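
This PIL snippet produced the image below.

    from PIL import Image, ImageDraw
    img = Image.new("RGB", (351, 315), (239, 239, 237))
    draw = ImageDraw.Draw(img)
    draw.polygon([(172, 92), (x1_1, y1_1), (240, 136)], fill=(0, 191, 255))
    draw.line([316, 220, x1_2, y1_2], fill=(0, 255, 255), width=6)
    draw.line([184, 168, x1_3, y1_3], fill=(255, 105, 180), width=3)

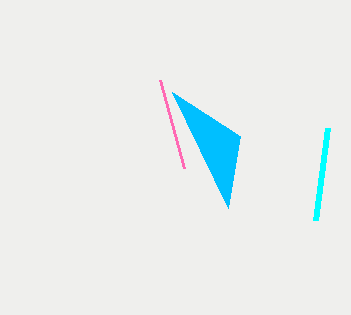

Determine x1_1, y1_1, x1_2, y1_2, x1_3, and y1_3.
x1_1 = 228, y1_1 = 208, x1_2 = 328, y1_2 = 128, x1_3 = 160, y1_3 = 80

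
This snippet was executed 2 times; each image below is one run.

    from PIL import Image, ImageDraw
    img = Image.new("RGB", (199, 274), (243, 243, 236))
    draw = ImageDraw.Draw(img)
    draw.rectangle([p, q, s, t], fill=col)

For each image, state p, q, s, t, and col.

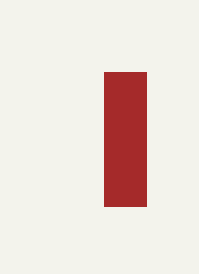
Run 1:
p = 104
q = 72
s = 146
t = 206
col = 'brown'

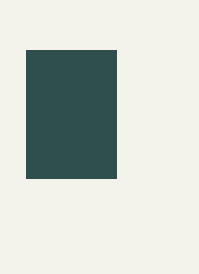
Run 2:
p = 26, q = 50, s = 116, t = 178, col = 'darkslategray'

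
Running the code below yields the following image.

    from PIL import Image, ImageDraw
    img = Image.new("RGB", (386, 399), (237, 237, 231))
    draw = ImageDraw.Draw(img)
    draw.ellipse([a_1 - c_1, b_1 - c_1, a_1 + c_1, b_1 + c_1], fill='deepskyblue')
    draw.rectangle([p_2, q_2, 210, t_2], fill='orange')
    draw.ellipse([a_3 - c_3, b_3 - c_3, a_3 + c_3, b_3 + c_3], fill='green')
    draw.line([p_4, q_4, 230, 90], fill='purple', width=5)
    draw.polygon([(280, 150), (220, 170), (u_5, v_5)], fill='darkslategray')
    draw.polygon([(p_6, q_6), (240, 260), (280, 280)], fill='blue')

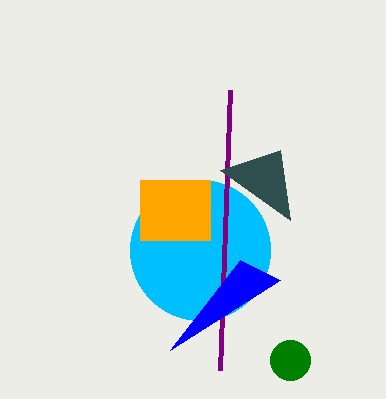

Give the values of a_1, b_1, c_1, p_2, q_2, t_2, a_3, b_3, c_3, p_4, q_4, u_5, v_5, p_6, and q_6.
a_1 = 200
b_1 = 250
c_1 = 70
p_2 = 140
q_2 = 180
t_2 = 240
a_3 = 290
b_3 = 360
c_3 = 20
p_4 = 220
q_4 = 370
u_5 = 290
v_5 = 220
p_6 = 170
q_6 = 350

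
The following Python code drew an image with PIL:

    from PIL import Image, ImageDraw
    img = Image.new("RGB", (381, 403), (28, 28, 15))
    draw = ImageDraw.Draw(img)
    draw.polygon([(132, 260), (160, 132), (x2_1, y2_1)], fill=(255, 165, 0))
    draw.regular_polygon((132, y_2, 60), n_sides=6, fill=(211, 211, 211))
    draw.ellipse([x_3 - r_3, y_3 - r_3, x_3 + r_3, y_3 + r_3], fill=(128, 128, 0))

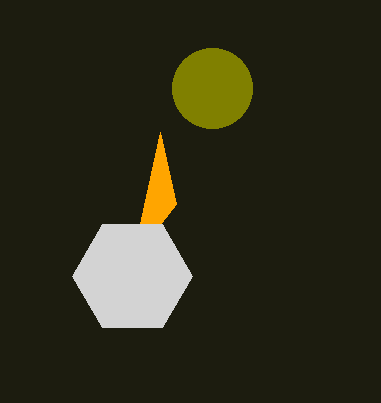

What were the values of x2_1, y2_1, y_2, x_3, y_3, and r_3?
x2_1 = 176
y2_1 = 204
y_2 = 276
x_3 = 212
y_3 = 88
r_3 = 40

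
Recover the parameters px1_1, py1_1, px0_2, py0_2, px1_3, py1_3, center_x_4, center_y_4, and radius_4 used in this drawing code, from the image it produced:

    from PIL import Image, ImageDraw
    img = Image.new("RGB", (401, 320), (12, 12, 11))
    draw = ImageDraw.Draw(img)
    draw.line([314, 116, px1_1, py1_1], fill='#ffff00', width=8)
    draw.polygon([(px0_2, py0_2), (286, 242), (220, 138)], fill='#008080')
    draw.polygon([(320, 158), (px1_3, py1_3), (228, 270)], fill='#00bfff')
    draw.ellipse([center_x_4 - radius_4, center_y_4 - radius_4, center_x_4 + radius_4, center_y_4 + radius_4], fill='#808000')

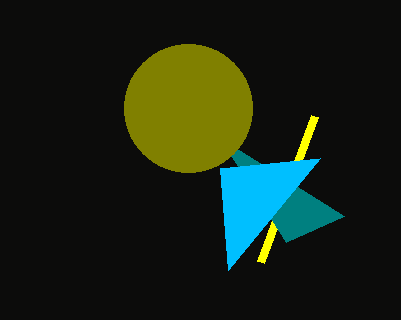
px1_1 = 260; py1_1 = 262; px0_2 = 344; py0_2 = 216; px1_3 = 220; py1_3 = 168; center_x_4 = 188; center_y_4 = 108; radius_4 = 64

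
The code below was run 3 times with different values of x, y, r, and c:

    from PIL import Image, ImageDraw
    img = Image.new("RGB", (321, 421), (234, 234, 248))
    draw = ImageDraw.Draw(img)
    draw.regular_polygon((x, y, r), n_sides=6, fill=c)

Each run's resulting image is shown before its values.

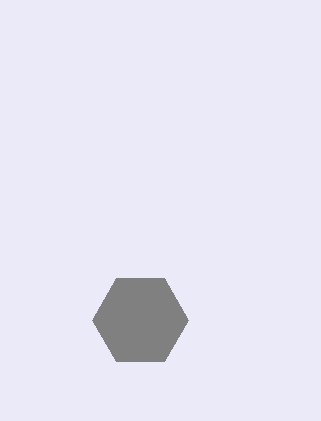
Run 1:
x = 140
y = 320
r = 48
c = 'gray'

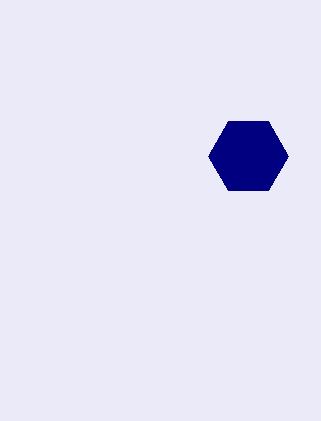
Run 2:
x = 248
y = 156
r = 40
c = 'navy'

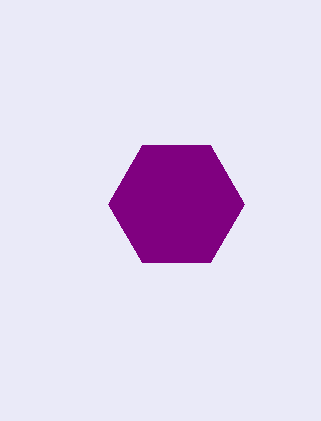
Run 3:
x = 176; y = 204; r = 68; c = 'purple'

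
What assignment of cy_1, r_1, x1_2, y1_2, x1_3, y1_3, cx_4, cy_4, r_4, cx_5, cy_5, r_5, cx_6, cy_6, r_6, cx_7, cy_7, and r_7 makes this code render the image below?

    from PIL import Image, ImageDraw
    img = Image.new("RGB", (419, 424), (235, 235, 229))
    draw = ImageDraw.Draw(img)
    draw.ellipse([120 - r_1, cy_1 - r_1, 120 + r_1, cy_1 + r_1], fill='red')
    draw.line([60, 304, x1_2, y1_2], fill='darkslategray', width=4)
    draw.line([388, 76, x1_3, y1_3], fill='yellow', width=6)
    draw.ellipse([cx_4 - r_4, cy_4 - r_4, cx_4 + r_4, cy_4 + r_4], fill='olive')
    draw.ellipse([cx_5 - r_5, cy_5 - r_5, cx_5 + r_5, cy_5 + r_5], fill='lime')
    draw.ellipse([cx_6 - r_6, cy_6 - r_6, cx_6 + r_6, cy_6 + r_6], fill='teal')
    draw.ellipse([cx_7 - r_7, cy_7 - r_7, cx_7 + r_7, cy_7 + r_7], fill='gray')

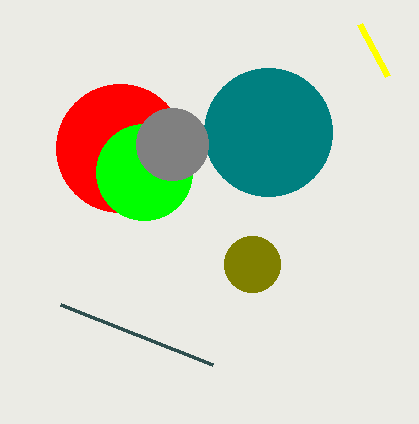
cy_1 = 148, r_1 = 64, x1_2 = 212, y1_2 = 364, x1_3 = 360, y1_3 = 24, cx_4 = 252, cy_4 = 264, r_4 = 28, cx_5 = 144, cy_5 = 172, r_5 = 48, cx_6 = 268, cy_6 = 132, r_6 = 64, cx_7 = 172, cy_7 = 144, r_7 = 36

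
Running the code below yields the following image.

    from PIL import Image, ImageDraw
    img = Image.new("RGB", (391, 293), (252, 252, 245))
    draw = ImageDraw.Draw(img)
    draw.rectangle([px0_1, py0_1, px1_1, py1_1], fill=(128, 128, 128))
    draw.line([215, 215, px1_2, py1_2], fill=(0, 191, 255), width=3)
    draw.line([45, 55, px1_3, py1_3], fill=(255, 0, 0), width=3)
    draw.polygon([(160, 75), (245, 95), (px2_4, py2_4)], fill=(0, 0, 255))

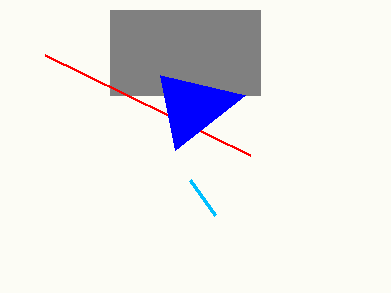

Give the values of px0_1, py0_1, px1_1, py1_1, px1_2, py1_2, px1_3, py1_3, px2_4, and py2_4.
px0_1 = 110; py0_1 = 10; px1_1 = 260; py1_1 = 95; px1_2 = 190; py1_2 = 180; px1_3 = 250; py1_3 = 155; px2_4 = 175; py2_4 = 150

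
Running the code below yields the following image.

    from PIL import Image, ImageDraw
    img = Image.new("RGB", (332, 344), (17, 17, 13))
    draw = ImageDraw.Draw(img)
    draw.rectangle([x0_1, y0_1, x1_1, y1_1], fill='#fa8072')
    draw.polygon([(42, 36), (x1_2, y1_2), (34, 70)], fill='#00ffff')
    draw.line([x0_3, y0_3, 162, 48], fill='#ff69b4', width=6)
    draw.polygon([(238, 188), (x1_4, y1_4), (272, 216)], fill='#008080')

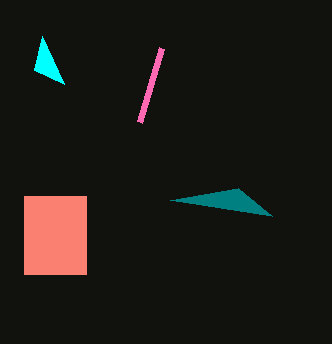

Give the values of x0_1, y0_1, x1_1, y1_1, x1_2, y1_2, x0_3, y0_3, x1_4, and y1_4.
x0_1 = 24, y0_1 = 196, x1_1 = 86, y1_1 = 274, x1_2 = 64, y1_2 = 84, x0_3 = 140, y0_3 = 122, x1_4 = 170, y1_4 = 200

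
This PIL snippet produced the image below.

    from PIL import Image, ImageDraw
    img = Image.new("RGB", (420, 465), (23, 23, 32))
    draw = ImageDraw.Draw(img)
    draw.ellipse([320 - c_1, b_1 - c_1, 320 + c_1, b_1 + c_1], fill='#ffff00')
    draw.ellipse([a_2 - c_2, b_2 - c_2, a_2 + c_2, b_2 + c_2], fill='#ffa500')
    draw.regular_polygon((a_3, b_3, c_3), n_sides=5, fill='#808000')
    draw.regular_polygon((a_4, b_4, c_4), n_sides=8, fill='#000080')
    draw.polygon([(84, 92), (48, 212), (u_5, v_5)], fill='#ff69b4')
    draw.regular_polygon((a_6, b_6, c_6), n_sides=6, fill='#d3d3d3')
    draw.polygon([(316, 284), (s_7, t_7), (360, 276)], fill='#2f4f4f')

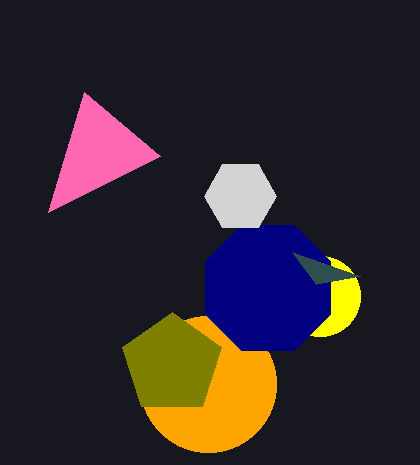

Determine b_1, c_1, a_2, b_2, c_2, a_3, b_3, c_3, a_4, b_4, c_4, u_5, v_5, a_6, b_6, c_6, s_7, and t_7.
b_1 = 296
c_1 = 40
a_2 = 208
b_2 = 384
c_2 = 68
a_3 = 172
b_3 = 364
c_3 = 52
a_4 = 268
b_4 = 288
c_4 = 68
u_5 = 160
v_5 = 156
a_6 = 240
b_6 = 196
c_6 = 36
s_7 = 292
t_7 = 252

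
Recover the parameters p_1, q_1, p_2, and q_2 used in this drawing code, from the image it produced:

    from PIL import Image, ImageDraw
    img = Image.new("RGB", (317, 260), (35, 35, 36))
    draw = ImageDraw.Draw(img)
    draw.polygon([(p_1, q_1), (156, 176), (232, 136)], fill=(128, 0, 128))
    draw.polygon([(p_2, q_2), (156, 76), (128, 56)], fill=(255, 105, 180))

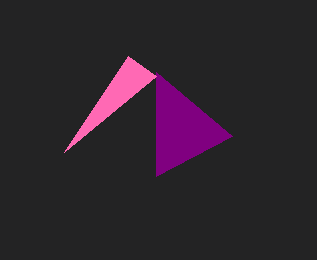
p_1 = 156; q_1 = 72; p_2 = 64; q_2 = 152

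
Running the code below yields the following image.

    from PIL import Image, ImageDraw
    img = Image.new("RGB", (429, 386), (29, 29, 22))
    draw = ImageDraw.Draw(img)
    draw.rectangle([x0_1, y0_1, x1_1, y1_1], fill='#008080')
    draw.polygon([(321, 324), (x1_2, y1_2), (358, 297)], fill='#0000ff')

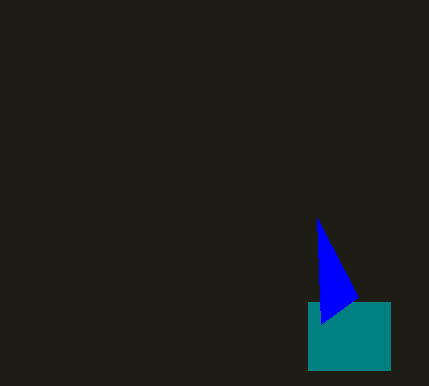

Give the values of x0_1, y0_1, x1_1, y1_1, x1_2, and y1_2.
x0_1 = 308; y0_1 = 302; x1_1 = 390; y1_1 = 370; x1_2 = 317; y1_2 = 218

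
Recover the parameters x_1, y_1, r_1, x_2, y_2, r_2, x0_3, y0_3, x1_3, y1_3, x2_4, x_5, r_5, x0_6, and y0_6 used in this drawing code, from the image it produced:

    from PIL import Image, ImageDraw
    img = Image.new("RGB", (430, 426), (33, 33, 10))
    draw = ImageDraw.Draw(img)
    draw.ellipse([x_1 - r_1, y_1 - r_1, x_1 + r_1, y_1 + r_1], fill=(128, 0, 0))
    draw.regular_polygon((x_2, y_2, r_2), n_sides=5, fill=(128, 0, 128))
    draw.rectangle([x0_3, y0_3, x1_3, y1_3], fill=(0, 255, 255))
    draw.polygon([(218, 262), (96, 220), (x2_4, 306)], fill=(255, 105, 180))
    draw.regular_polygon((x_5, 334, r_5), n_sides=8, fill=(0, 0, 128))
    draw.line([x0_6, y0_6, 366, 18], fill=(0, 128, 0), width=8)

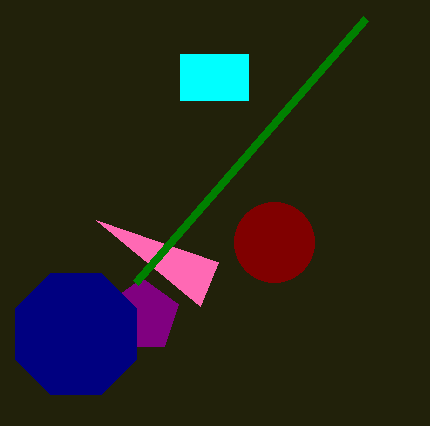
x_1 = 274
y_1 = 242
r_1 = 40
x_2 = 142
y_2 = 316
r_2 = 38
x0_3 = 180
y0_3 = 54
x1_3 = 248
y1_3 = 100
x2_4 = 200
x_5 = 76
r_5 = 66
x0_6 = 136
y0_6 = 282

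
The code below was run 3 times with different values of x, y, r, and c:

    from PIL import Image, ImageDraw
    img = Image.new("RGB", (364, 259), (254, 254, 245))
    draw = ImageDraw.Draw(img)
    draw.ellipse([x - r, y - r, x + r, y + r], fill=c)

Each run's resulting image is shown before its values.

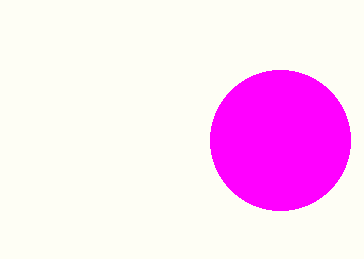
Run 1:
x = 280, y = 140, r = 70, c = 'magenta'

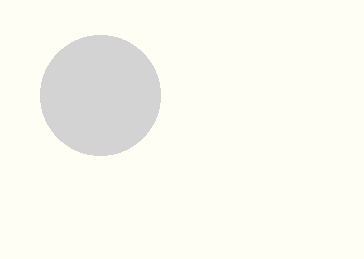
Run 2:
x = 100; y = 95; r = 60; c = 'lightgray'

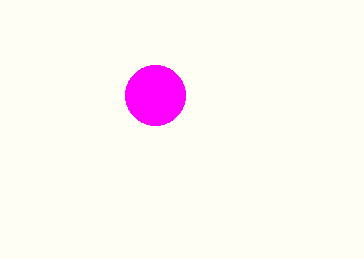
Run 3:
x = 155, y = 95, r = 30, c = 'magenta'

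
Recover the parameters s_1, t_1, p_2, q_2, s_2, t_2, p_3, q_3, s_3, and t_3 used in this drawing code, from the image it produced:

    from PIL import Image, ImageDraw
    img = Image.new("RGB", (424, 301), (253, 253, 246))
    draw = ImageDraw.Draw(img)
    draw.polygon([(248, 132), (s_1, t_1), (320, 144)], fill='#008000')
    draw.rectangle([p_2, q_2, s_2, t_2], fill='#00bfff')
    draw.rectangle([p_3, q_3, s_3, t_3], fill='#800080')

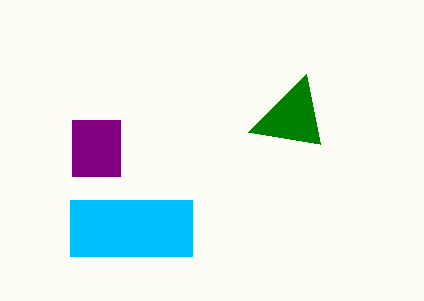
s_1 = 306, t_1 = 74, p_2 = 70, q_2 = 200, s_2 = 192, t_2 = 256, p_3 = 72, q_3 = 120, s_3 = 120, t_3 = 176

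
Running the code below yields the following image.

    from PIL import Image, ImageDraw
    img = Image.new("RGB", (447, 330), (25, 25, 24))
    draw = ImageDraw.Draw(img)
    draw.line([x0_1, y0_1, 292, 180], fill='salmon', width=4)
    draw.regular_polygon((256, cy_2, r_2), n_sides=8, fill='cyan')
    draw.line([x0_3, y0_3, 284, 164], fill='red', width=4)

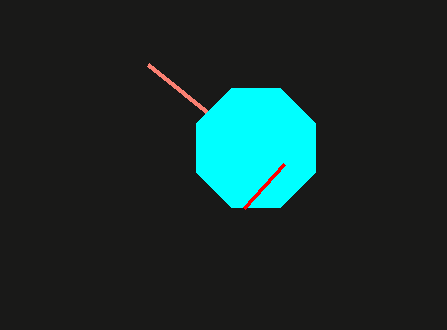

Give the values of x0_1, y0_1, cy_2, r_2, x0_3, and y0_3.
x0_1 = 148, y0_1 = 64, cy_2 = 148, r_2 = 64, x0_3 = 244, y0_3 = 208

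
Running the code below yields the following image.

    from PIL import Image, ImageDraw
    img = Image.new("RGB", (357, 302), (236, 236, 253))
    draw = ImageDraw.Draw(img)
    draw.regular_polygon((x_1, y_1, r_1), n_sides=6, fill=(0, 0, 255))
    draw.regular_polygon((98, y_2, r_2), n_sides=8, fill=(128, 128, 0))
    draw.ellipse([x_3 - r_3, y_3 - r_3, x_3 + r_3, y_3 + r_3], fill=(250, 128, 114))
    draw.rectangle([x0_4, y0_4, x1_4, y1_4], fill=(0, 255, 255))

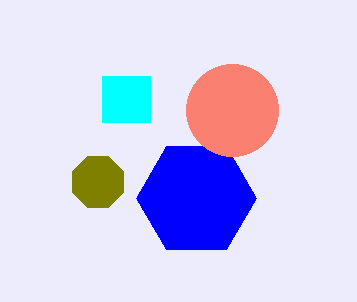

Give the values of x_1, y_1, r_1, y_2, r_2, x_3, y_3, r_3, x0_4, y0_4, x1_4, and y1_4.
x_1 = 196; y_1 = 198; r_1 = 60; y_2 = 182; r_2 = 28; x_3 = 232; y_3 = 110; r_3 = 46; x0_4 = 102; y0_4 = 76; x1_4 = 150; y1_4 = 122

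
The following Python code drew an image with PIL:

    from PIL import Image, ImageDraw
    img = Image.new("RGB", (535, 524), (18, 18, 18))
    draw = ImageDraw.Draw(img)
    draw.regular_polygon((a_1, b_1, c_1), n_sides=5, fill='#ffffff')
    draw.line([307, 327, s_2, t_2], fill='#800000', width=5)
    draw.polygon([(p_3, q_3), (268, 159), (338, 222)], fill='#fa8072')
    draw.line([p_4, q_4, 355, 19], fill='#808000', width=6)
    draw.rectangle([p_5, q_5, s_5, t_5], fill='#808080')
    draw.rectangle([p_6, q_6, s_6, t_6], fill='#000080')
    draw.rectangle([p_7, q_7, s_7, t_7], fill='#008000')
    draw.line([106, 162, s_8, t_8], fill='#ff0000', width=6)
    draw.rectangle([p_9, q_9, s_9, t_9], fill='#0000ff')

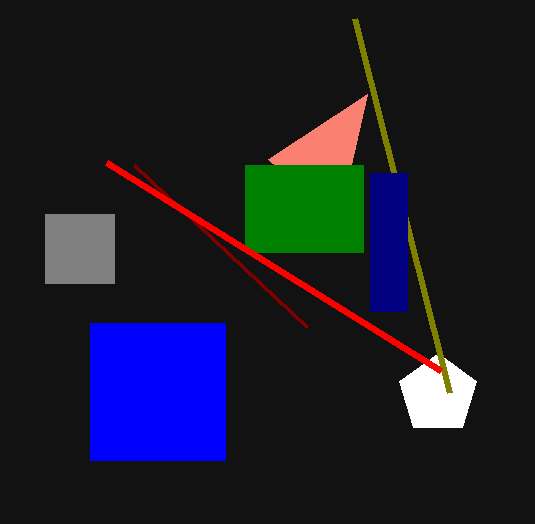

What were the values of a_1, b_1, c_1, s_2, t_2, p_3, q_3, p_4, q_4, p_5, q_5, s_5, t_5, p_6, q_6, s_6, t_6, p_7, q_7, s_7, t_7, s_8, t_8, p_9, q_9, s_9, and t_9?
a_1 = 438, b_1 = 394, c_1 = 41, s_2 = 134, t_2 = 165, p_3 = 367, q_3 = 94, p_4 = 450, q_4 = 393, p_5 = 45, q_5 = 214, s_5 = 114, t_5 = 283, p_6 = 370, q_6 = 173, s_6 = 407, t_6 = 311, p_7 = 245, q_7 = 165, s_7 = 363, t_7 = 252, s_8 = 440, t_8 = 370, p_9 = 90, q_9 = 323, s_9 = 225, t_9 = 460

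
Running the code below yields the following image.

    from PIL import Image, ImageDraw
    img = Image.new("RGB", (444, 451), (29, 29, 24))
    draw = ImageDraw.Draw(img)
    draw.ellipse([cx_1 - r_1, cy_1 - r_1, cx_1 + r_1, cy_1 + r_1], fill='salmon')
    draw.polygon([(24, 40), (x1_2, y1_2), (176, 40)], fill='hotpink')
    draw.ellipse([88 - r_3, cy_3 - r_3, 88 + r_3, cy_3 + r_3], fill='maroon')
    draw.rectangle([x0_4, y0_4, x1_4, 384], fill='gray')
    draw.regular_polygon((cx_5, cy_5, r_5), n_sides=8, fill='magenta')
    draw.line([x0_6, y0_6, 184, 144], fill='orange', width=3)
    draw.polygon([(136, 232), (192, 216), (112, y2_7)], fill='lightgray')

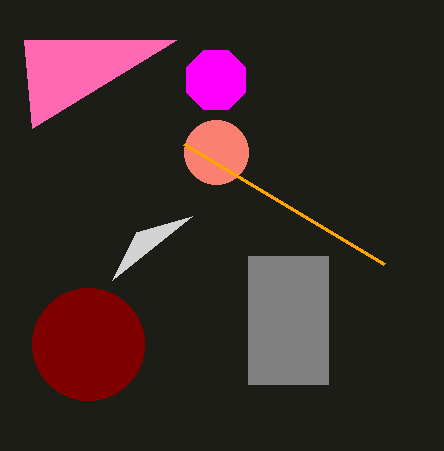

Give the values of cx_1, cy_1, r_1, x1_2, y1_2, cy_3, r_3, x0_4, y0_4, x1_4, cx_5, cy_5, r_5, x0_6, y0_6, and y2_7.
cx_1 = 216
cy_1 = 152
r_1 = 32
x1_2 = 32
y1_2 = 128
cy_3 = 344
r_3 = 56
x0_4 = 248
y0_4 = 256
x1_4 = 328
cx_5 = 216
cy_5 = 80
r_5 = 32
x0_6 = 384
y0_6 = 264
y2_7 = 280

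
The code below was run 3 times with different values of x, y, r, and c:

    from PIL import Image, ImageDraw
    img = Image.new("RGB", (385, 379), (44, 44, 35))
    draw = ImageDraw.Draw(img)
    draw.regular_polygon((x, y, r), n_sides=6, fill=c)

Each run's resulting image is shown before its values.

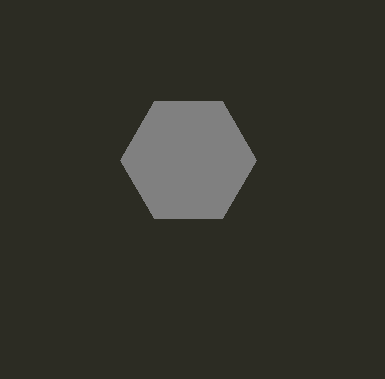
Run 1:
x = 188, y = 160, r = 68, c = 'gray'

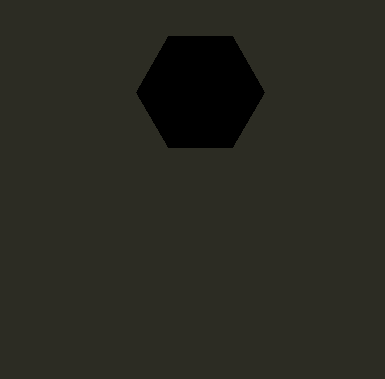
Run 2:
x = 200
y = 92
r = 64
c = 'black'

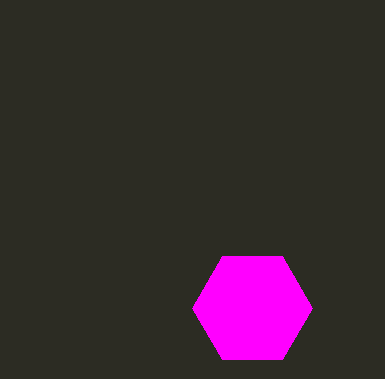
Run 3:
x = 252, y = 308, r = 60, c = 'magenta'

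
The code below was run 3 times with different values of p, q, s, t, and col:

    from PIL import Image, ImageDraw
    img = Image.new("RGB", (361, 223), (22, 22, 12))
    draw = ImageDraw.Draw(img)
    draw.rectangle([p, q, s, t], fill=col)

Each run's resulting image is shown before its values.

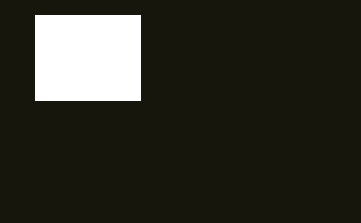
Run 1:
p = 35; q = 15; s = 140; t = 100; col = 'white'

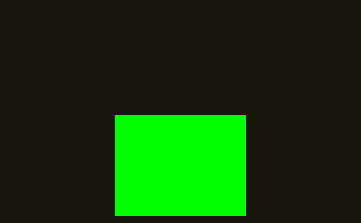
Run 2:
p = 115; q = 115; s = 245; t = 215; col = 'lime'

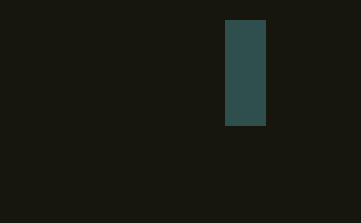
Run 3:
p = 225
q = 20
s = 265
t = 125
col = 'darkslategray'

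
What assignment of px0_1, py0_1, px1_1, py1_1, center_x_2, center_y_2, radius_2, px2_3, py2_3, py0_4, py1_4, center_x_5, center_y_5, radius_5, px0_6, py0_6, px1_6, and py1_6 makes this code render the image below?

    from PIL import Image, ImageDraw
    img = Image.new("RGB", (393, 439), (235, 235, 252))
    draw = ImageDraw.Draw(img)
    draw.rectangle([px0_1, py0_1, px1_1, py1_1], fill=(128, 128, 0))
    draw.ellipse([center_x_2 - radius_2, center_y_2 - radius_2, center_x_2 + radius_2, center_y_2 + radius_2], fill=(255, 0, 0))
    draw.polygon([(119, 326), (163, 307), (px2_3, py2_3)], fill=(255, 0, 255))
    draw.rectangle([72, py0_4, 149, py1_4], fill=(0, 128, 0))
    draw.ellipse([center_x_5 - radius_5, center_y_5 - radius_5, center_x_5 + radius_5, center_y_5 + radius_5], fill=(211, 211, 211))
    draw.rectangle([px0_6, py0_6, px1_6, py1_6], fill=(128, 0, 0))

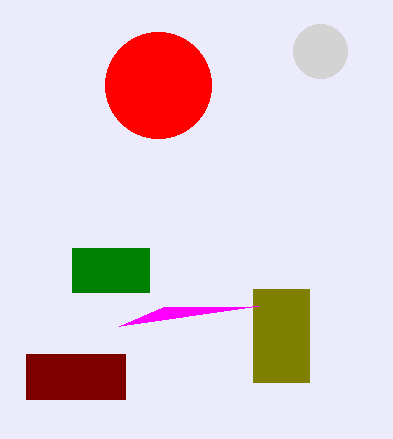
px0_1 = 253
py0_1 = 289
px1_1 = 309
py1_1 = 382
center_x_2 = 158
center_y_2 = 85
radius_2 = 53
px2_3 = 258
py2_3 = 306
py0_4 = 248
py1_4 = 292
center_x_5 = 320
center_y_5 = 51
radius_5 = 27
px0_6 = 26
py0_6 = 354
px1_6 = 125
py1_6 = 399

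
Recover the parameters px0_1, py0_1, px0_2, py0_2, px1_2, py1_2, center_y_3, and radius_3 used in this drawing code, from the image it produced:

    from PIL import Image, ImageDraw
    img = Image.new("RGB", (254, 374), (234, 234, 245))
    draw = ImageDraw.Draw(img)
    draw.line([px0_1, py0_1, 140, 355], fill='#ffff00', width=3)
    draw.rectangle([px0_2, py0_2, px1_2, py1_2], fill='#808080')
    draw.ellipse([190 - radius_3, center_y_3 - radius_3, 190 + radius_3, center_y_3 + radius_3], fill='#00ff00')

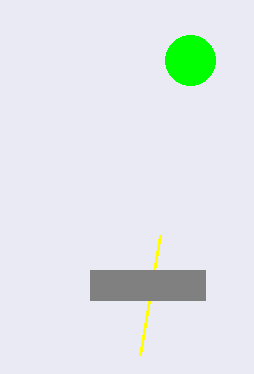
px0_1 = 160; py0_1 = 235; px0_2 = 90; py0_2 = 270; px1_2 = 205; py1_2 = 300; center_y_3 = 60; radius_3 = 25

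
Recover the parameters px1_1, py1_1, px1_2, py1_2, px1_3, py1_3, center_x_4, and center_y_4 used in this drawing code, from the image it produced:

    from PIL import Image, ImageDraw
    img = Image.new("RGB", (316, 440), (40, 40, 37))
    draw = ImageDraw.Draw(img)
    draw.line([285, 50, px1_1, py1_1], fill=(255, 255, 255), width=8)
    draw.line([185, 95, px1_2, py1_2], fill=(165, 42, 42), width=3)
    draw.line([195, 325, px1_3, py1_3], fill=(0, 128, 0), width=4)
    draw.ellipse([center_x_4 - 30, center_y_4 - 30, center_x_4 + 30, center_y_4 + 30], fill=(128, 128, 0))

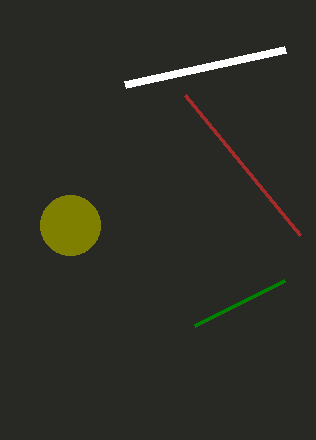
px1_1 = 125, py1_1 = 85, px1_2 = 300, py1_2 = 235, px1_3 = 285, py1_3 = 280, center_x_4 = 70, center_y_4 = 225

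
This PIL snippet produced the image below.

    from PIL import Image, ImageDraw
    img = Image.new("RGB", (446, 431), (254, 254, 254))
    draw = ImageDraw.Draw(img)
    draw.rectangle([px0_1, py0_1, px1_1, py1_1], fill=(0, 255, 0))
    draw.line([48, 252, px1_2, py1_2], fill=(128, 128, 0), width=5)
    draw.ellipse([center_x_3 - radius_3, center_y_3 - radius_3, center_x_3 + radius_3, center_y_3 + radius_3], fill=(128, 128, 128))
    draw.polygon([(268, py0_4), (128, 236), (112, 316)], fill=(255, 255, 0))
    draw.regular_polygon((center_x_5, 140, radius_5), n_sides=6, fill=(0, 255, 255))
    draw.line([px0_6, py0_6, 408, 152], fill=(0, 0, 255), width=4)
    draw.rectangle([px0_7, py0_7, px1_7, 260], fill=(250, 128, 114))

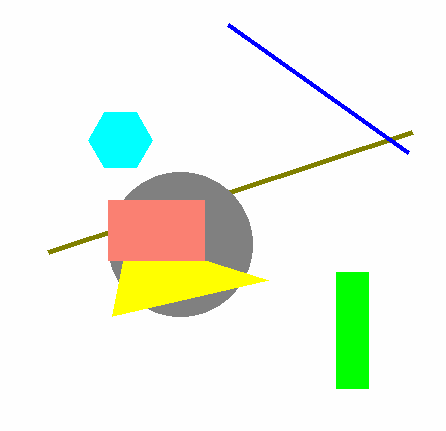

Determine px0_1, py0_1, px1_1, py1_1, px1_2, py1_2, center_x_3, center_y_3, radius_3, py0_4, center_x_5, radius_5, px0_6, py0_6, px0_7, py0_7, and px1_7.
px0_1 = 336; py0_1 = 272; px1_1 = 368; py1_1 = 388; px1_2 = 412; py1_2 = 132; center_x_3 = 180; center_y_3 = 244; radius_3 = 72; py0_4 = 280; center_x_5 = 120; radius_5 = 32; px0_6 = 228; py0_6 = 24; px0_7 = 108; py0_7 = 200; px1_7 = 204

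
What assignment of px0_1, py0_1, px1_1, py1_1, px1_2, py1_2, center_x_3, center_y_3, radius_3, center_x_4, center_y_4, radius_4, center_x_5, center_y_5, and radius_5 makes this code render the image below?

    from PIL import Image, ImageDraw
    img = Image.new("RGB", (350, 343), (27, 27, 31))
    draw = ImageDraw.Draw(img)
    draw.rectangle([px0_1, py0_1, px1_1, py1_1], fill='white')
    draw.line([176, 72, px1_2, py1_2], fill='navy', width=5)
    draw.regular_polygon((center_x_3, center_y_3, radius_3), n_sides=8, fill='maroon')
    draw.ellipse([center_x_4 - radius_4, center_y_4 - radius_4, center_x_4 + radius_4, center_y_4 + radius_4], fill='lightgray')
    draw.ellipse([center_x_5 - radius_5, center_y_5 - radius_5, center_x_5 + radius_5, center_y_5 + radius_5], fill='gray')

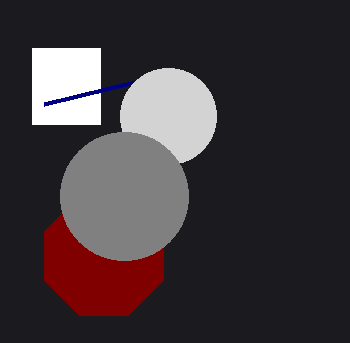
px0_1 = 32
py0_1 = 48
px1_1 = 100
py1_1 = 124
px1_2 = 44
py1_2 = 104
center_x_3 = 104
center_y_3 = 256
radius_3 = 64
center_x_4 = 168
center_y_4 = 116
radius_4 = 48
center_x_5 = 124
center_y_5 = 196
radius_5 = 64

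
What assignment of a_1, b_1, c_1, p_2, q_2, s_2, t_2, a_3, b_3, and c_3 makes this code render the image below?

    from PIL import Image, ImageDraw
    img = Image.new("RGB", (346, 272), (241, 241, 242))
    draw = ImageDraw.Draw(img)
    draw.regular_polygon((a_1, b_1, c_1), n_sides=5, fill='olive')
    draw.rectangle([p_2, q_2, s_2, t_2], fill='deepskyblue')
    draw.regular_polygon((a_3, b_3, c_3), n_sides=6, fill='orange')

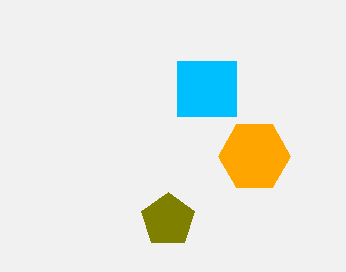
a_1 = 168
b_1 = 220
c_1 = 28
p_2 = 177
q_2 = 61
s_2 = 236
t_2 = 116
a_3 = 254
b_3 = 156
c_3 = 36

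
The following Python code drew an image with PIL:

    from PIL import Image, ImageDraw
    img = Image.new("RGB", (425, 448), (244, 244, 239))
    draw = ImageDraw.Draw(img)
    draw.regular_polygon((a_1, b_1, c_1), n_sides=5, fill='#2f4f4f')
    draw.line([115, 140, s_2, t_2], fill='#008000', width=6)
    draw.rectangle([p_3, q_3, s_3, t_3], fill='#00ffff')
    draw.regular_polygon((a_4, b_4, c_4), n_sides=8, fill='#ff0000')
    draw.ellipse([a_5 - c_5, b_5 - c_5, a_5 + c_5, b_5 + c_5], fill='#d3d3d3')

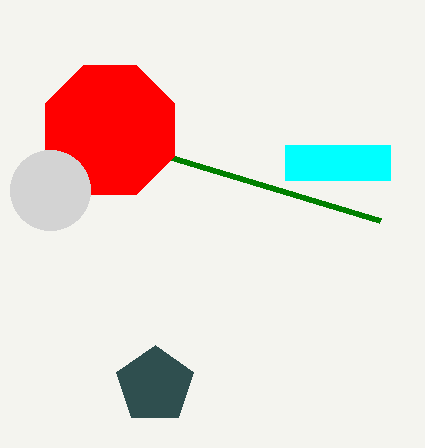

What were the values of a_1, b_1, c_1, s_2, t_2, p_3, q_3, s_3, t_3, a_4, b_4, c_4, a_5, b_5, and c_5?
a_1 = 155; b_1 = 385; c_1 = 40; s_2 = 380; t_2 = 220; p_3 = 285; q_3 = 145; s_3 = 390; t_3 = 180; a_4 = 110; b_4 = 130; c_4 = 70; a_5 = 50; b_5 = 190; c_5 = 40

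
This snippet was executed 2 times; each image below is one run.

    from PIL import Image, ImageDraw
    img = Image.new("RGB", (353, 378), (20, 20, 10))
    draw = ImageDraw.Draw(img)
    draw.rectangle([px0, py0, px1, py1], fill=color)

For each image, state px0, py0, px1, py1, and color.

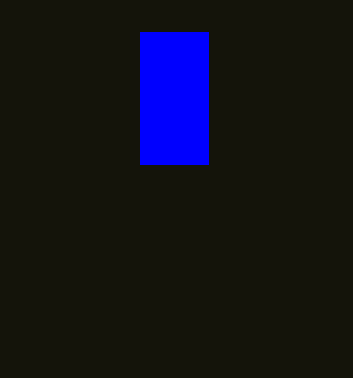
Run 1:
px0 = 140, py0 = 32, px1 = 208, py1 = 164, color = 'blue'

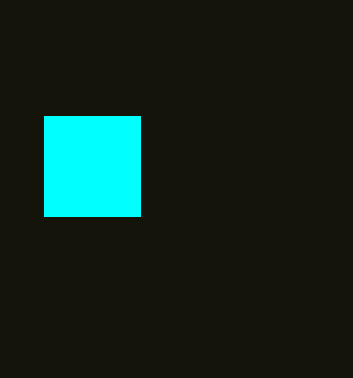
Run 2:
px0 = 44
py0 = 116
px1 = 140
py1 = 216
color = 'cyan'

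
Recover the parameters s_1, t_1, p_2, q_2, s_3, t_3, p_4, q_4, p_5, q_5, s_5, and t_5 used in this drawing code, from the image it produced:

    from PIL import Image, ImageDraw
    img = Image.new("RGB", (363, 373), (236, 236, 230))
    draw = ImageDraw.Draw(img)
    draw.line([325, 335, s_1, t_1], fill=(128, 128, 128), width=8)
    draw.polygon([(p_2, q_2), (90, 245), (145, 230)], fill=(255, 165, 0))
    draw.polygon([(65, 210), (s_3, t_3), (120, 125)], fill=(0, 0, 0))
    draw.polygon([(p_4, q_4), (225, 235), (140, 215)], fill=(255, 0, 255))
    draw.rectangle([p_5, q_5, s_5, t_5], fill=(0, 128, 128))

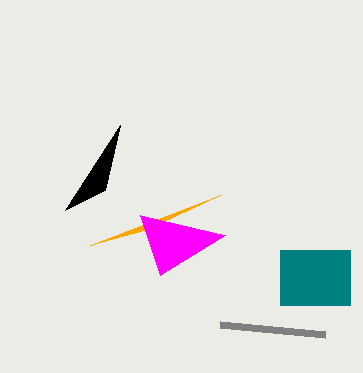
s_1 = 220; t_1 = 325; p_2 = 220; q_2 = 195; s_3 = 105; t_3 = 190; p_4 = 160; q_4 = 275; p_5 = 280; q_5 = 250; s_5 = 350; t_5 = 305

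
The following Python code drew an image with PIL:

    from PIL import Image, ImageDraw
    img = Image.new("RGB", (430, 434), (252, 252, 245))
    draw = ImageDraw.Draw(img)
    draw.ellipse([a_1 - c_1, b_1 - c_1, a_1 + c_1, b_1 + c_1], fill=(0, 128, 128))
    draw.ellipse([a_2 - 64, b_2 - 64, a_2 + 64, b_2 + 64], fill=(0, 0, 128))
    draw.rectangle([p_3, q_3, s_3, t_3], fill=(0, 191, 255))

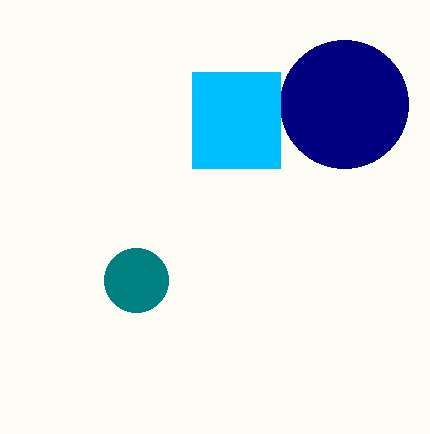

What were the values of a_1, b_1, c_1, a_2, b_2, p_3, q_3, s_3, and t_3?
a_1 = 136, b_1 = 280, c_1 = 32, a_2 = 344, b_2 = 104, p_3 = 192, q_3 = 72, s_3 = 280, t_3 = 168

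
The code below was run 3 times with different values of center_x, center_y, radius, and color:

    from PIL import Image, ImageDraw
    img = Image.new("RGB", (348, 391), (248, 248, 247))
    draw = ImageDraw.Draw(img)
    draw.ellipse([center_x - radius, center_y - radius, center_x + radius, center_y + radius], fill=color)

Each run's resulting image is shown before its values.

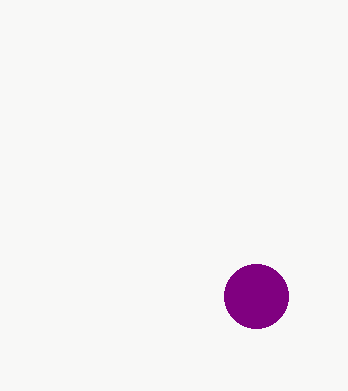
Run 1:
center_x = 256; center_y = 296; radius = 32; color = 'purple'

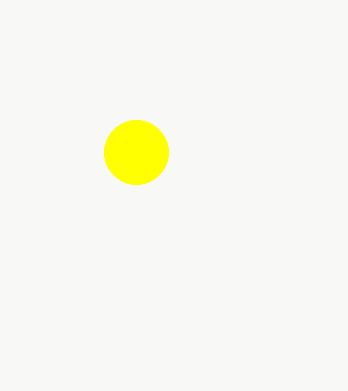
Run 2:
center_x = 136
center_y = 152
radius = 32
color = 'yellow'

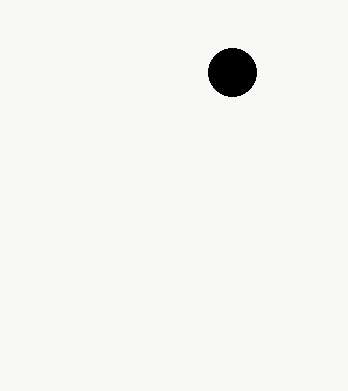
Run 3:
center_x = 232; center_y = 72; radius = 24; color = 'black'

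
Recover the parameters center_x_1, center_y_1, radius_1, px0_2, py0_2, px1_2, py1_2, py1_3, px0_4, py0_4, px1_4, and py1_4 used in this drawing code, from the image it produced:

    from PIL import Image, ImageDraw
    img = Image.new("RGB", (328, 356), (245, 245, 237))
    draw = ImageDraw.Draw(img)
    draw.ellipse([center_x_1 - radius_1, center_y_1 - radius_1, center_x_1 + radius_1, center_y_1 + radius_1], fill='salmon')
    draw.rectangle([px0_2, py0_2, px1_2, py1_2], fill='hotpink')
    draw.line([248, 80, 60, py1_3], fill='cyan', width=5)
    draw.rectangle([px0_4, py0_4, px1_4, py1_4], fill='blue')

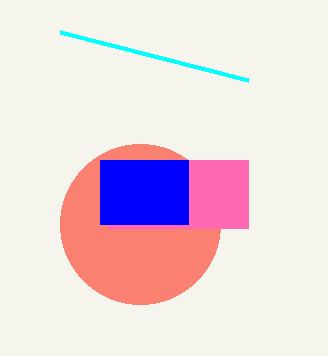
center_x_1 = 140
center_y_1 = 224
radius_1 = 80
px0_2 = 108
py0_2 = 160
px1_2 = 248
py1_2 = 228
py1_3 = 32
px0_4 = 100
py0_4 = 160
px1_4 = 188
py1_4 = 224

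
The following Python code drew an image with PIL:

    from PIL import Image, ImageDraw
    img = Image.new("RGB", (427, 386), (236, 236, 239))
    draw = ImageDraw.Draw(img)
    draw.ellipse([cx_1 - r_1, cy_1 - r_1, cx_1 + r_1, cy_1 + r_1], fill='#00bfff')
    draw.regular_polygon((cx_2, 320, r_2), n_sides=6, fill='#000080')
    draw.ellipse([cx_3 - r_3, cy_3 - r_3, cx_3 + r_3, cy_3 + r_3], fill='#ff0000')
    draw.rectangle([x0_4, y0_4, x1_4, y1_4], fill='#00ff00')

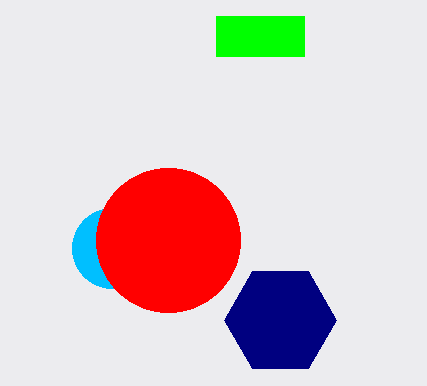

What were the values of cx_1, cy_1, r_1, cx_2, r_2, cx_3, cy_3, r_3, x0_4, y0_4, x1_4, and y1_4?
cx_1 = 112, cy_1 = 248, r_1 = 40, cx_2 = 280, r_2 = 56, cx_3 = 168, cy_3 = 240, r_3 = 72, x0_4 = 216, y0_4 = 16, x1_4 = 304, y1_4 = 56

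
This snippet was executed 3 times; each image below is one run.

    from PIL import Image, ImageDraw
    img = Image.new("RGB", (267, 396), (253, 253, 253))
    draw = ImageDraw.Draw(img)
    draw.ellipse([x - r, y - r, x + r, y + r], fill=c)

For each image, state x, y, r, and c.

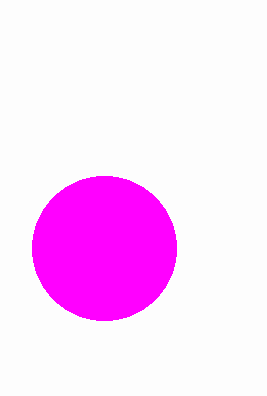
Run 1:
x = 104; y = 248; r = 72; c = 'magenta'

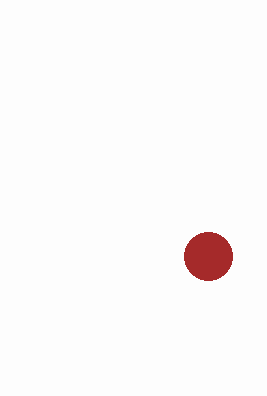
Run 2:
x = 208; y = 256; r = 24; c = 'brown'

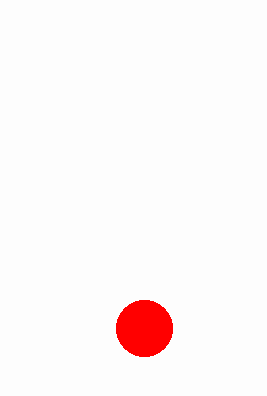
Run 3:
x = 144
y = 328
r = 28
c = 'red'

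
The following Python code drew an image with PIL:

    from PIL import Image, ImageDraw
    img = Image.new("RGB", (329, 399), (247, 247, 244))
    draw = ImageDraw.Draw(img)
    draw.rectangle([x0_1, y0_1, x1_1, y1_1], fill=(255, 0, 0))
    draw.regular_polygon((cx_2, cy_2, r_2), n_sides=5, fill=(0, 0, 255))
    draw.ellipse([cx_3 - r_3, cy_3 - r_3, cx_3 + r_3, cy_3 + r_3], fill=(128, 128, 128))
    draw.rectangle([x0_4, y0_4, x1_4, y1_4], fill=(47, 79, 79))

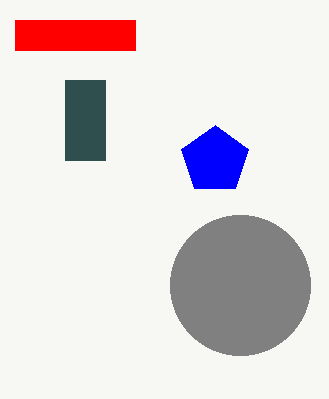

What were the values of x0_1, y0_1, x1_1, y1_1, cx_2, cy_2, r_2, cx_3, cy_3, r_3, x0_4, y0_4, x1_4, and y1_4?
x0_1 = 15
y0_1 = 20
x1_1 = 135
y1_1 = 50
cx_2 = 215
cy_2 = 160
r_2 = 35
cx_3 = 240
cy_3 = 285
r_3 = 70
x0_4 = 65
y0_4 = 80
x1_4 = 105
y1_4 = 160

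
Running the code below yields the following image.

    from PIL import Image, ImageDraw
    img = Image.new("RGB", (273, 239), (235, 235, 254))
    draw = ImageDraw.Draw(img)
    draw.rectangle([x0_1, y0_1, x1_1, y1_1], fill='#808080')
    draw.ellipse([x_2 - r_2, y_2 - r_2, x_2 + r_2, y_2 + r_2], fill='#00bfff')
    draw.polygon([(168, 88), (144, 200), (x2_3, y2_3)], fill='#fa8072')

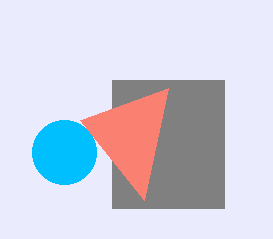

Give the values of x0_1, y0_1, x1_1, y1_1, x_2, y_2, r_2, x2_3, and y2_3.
x0_1 = 112; y0_1 = 80; x1_1 = 224; y1_1 = 208; x_2 = 64; y_2 = 152; r_2 = 32; x2_3 = 80; y2_3 = 120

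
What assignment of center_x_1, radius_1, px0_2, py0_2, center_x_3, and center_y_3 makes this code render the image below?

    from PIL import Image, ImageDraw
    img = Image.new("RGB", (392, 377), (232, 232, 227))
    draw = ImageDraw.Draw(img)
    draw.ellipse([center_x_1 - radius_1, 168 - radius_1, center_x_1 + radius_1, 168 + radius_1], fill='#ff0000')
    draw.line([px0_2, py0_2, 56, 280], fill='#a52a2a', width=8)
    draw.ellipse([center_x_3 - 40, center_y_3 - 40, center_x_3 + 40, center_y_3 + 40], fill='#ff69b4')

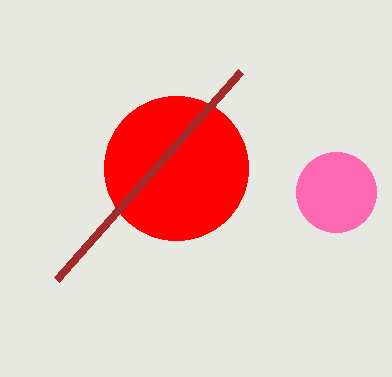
center_x_1 = 176
radius_1 = 72
px0_2 = 240
py0_2 = 72
center_x_3 = 336
center_y_3 = 192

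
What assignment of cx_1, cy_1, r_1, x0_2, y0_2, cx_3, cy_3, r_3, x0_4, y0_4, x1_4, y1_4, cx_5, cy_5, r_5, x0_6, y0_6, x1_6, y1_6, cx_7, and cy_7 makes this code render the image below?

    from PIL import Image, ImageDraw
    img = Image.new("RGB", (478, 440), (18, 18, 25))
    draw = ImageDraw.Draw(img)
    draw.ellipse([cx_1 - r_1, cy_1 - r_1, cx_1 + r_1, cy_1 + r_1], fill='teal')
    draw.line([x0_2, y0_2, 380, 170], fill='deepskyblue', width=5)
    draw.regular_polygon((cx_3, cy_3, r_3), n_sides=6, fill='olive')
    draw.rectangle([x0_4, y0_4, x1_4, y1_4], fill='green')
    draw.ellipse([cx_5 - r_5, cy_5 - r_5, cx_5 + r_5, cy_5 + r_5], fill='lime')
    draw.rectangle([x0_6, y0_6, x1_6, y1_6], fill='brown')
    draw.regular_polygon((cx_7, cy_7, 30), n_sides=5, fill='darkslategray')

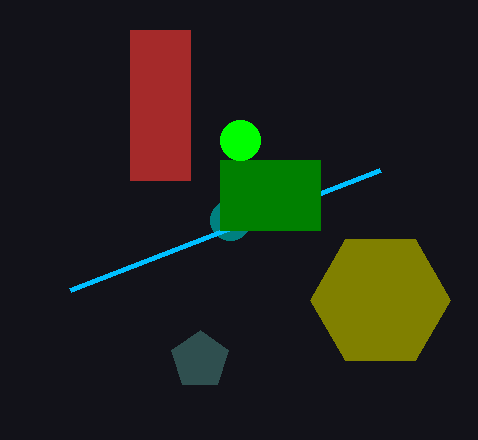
cx_1 = 230
cy_1 = 220
r_1 = 20
x0_2 = 70
y0_2 = 290
cx_3 = 380
cy_3 = 300
r_3 = 70
x0_4 = 220
y0_4 = 160
x1_4 = 320
y1_4 = 230
cx_5 = 240
cy_5 = 140
r_5 = 20
x0_6 = 130
y0_6 = 30
x1_6 = 190
y1_6 = 180
cx_7 = 200
cy_7 = 360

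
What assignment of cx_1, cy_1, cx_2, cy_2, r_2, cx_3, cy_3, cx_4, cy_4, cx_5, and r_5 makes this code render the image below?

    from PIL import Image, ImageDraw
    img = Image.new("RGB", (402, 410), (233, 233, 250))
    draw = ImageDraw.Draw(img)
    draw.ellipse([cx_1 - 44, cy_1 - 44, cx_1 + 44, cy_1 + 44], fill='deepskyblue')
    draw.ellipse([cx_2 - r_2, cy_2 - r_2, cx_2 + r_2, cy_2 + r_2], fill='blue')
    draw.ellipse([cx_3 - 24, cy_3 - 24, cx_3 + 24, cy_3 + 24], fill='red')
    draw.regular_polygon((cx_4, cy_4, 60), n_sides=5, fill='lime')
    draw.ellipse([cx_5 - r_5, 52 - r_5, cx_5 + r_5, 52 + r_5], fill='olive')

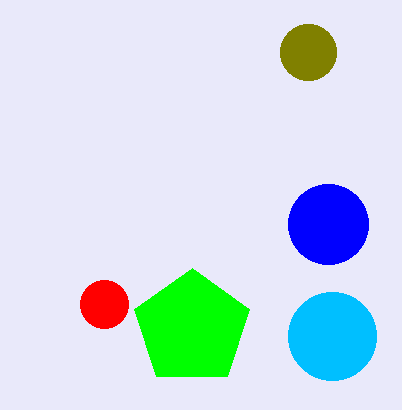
cx_1 = 332
cy_1 = 336
cx_2 = 328
cy_2 = 224
r_2 = 40
cx_3 = 104
cy_3 = 304
cx_4 = 192
cy_4 = 328
cx_5 = 308
r_5 = 28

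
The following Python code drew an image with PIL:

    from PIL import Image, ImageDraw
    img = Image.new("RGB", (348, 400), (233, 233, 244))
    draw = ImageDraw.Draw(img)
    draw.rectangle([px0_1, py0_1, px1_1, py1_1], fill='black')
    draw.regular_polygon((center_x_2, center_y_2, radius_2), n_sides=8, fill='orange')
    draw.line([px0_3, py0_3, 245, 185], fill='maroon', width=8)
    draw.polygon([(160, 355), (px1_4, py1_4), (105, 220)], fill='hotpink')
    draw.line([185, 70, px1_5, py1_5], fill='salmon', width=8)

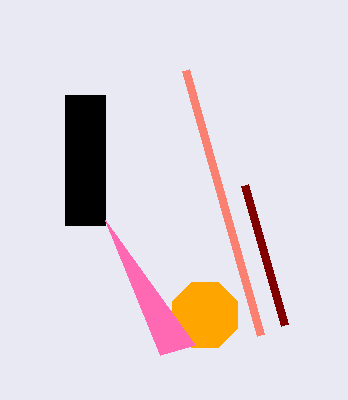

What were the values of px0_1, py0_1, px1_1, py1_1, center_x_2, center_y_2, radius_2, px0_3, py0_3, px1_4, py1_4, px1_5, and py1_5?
px0_1 = 65, py0_1 = 95, px1_1 = 105, py1_1 = 225, center_x_2 = 205, center_y_2 = 315, radius_2 = 35, px0_3 = 285, py0_3 = 325, px1_4 = 195, py1_4 = 345, px1_5 = 260, py1_5 = 335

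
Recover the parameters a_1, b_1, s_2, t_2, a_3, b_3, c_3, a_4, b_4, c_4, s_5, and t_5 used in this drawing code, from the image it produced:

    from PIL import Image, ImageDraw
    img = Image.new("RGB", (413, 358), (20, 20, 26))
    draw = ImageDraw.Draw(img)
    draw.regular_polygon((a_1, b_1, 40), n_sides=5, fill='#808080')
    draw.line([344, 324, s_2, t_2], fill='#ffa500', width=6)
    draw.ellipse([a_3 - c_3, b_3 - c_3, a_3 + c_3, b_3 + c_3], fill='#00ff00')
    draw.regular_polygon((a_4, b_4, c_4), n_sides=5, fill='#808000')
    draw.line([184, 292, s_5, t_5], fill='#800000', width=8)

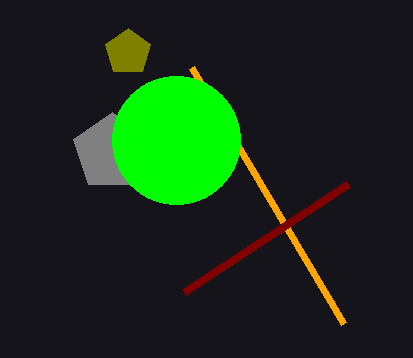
a_1 = 112; b_1 = 152; s_2 = 192; t_2 = 68; a_3 = 176; b_3 = 140; c_3 = 64; a_4 = 128; b_4 = 52; c_4 = 24; s_5 = 348; t_5 = 184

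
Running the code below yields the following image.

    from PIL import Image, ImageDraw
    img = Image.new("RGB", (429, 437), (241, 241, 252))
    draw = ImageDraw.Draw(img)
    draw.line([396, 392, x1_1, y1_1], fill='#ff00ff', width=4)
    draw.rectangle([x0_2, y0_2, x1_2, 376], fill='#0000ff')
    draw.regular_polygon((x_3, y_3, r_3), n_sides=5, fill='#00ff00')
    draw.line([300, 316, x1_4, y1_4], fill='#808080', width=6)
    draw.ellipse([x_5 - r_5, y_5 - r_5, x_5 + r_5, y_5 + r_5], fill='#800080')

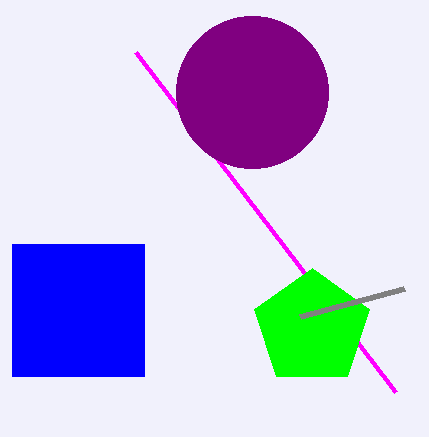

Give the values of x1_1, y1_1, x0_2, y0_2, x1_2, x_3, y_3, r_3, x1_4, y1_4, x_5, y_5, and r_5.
x1_1 = 136, y1_1 = 52, x0_2 = 12, y0_2 = 244, x1_2 = 144, x_3 = 312, y_3 = 328, r_3 = 60, x1_4 = 404, y1_4 = 288, x_5 = 252, y_5 = 92, r_5 = 76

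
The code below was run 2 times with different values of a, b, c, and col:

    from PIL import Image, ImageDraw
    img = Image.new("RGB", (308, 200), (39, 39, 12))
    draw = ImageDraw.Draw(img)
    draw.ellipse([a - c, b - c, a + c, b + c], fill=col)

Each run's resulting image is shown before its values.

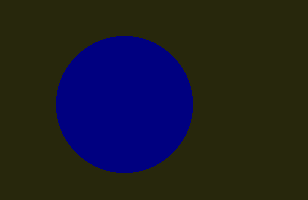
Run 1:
a = 124
b = 104
c = 68
col = 'navy'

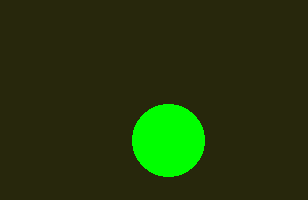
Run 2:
a = 168; b = 140; c = 36; col = 'lime'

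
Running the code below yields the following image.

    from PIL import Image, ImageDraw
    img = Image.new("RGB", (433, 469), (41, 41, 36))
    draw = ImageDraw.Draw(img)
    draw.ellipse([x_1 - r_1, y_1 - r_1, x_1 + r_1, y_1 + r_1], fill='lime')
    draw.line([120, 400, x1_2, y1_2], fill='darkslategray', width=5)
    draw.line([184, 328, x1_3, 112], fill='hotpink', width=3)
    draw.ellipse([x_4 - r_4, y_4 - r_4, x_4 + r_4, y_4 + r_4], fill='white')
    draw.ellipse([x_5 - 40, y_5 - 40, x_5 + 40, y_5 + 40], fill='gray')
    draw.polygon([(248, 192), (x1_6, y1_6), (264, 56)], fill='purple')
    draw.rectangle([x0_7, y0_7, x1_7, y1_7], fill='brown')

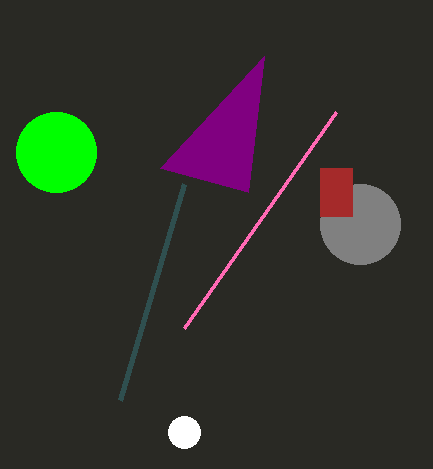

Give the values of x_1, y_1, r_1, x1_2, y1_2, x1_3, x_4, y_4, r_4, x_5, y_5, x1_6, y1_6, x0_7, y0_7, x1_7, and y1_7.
x_1 = 56, y_1 = 152, r_1 = 40, x1_2 = 184, y1_2 = 184, x1_3 = 336, x_4 = 184, y_4 = 432, r_4 = 16, x_5 = 360, y_5 = 224, x1_6 = 160, y1_6 = 168, x0_7 = 320, y0_7 = 168, x1_7 = 352, y1_7 = 216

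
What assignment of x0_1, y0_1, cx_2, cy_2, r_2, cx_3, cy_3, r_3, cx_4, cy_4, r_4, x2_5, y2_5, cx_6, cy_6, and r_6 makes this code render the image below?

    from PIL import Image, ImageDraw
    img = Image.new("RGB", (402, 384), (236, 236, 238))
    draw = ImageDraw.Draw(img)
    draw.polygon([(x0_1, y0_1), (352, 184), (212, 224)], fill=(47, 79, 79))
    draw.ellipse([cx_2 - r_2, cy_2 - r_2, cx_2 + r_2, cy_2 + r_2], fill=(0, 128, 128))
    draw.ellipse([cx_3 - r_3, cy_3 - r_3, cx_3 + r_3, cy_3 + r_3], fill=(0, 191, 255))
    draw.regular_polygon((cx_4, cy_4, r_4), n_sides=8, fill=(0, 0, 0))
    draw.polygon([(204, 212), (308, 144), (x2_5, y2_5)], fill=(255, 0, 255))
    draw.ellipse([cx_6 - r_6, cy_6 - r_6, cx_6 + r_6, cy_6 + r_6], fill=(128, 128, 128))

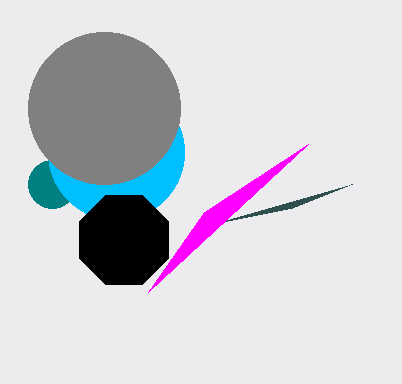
x0_1 = 292
y0_1 = 208
cx_2 = 52
cy_2 = 184
r_2 = 24
cx_3 = 116
cy_3 = 152
r_3 = 68
cx_4 = 124
cy_4 = 240
r_4 = 48
x2_5 = 148
y2_5 = 292
cx_6 = 104
cy_6 = 108
r_6 = 76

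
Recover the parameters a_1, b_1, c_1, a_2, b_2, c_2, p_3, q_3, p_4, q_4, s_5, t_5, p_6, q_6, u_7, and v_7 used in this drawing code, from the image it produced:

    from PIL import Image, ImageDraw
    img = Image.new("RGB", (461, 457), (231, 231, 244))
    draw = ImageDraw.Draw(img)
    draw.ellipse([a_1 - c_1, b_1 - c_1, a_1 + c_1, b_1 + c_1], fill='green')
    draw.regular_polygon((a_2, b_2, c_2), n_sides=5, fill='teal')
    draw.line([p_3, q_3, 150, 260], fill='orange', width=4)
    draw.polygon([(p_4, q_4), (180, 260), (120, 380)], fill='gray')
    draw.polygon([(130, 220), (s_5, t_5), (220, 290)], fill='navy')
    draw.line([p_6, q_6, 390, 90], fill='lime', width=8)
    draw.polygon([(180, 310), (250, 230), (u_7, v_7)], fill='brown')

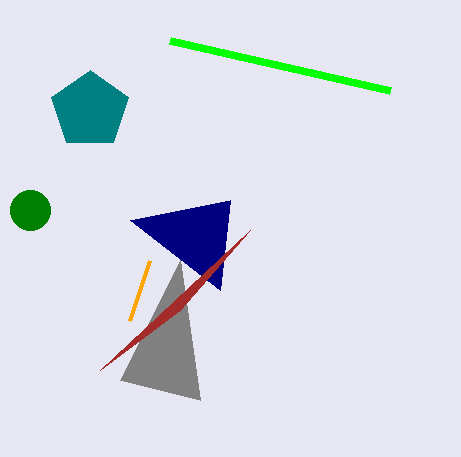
a_1 = 30; b_1 = 210; c_1 = 20; a_2 = 90; b_2 = 110; c_2 = 40; p_3 = 130; q_3 = 320; p_4 = 200; q_4 = 400; s_5 = 230; t_5 = 200; p_6 = 170; q_6 = 40; u_7 = 100; v_7 = 370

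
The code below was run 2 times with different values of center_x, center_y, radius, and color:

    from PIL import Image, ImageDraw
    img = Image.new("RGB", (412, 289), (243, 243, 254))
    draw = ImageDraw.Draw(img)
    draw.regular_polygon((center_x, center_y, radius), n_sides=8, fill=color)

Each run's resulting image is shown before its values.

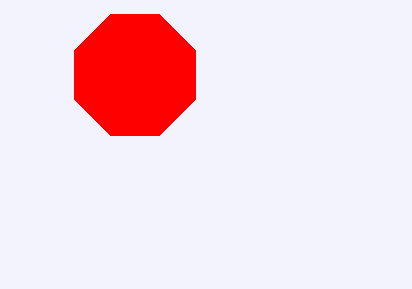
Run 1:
center_x = 135
center_y = 75
radius = 65
color = 'red'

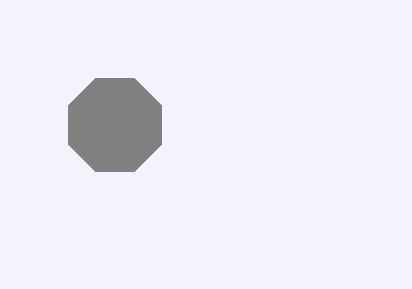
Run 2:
center_x = 115; center_y = 125; radius = 50; color = 'gray'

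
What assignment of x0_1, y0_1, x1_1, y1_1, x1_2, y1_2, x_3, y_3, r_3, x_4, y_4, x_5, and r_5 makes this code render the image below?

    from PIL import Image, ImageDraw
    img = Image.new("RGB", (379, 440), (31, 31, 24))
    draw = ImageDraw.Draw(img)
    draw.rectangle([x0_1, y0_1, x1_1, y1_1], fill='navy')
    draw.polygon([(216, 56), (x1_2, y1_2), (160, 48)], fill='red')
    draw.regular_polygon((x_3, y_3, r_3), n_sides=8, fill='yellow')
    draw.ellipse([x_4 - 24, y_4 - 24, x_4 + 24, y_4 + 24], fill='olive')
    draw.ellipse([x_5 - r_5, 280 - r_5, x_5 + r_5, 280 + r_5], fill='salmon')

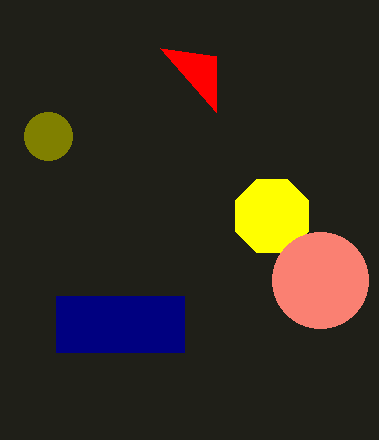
x0_1 = 56
y0_1 = 296
x1_1 = 184
y1_1 = 352
x1_2 = 216
y1_2 = 112
x_3 = 272
y_3 = 216
r_3 = 40
x_4 = 48
y_4 = 136
x_5 = 320
r_5 = 48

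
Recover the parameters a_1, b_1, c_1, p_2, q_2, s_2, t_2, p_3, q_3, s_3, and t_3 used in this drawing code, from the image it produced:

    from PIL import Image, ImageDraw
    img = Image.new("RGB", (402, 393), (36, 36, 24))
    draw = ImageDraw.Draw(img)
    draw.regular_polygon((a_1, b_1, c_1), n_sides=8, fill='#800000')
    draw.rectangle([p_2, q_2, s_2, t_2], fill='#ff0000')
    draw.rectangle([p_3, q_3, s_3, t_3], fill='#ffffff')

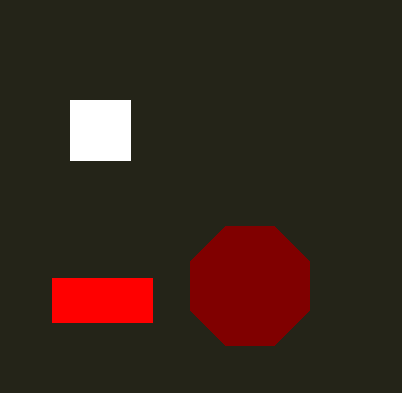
a_1 = 250
b_1 = 286
c_1 = 64
p_2 = 52
q_2 = 278
s_2 = 152
t_2 = 322
p_3 = 70
q_3 = 100
s_3 = 130
t_3 = 160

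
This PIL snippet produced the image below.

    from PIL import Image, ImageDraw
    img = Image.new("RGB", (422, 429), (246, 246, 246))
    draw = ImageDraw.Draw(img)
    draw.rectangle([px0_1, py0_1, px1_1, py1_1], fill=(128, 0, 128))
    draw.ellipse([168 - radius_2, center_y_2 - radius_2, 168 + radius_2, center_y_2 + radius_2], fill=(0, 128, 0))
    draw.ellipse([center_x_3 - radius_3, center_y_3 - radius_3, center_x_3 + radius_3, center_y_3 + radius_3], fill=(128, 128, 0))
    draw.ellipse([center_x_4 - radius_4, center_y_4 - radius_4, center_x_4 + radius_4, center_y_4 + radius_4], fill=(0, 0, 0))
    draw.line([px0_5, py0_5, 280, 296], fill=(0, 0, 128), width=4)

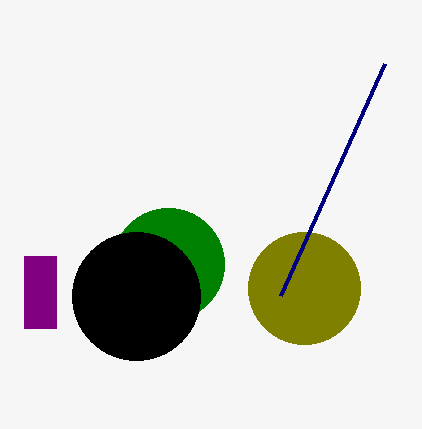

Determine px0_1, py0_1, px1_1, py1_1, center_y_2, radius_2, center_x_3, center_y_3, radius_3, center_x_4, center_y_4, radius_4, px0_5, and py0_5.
px0_1 = 24; py0_1 = 256; px1_1 = 56; py1_1 = 328; center_y_2 = 264; radius_2 = 56; center_x_3 = 304; center_y_3 = 288; radius_3 = 56; center_x_4 = 136; center_y_4 = 296; radius_4 = 64; px0_5 = 384; py0_5 = 64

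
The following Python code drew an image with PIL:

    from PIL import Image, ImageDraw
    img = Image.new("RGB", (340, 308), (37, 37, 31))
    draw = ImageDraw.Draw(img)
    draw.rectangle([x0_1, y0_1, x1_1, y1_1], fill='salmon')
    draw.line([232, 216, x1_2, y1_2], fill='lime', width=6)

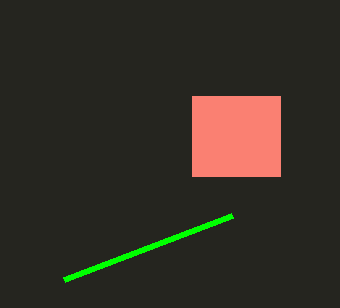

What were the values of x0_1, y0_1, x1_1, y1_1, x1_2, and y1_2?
x0_1 = 192
y0_1 = 96
x1_1 = 280
y1_1 = 176
x1_2 = 64
y1_2 = 280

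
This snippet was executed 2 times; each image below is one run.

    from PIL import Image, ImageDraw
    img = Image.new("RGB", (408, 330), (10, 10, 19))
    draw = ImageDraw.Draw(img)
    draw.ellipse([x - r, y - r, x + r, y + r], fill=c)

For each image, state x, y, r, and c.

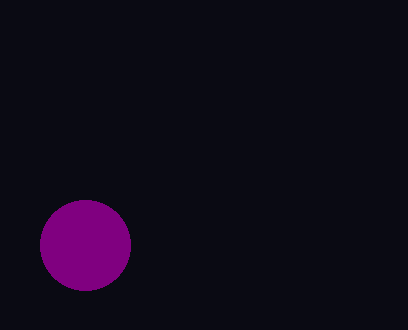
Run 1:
x = 85, y = 245, r = 45, c = 'purple'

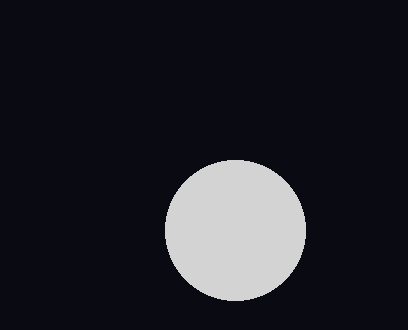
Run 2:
x = 235, y = 230, r = 70, c = 'lightgray'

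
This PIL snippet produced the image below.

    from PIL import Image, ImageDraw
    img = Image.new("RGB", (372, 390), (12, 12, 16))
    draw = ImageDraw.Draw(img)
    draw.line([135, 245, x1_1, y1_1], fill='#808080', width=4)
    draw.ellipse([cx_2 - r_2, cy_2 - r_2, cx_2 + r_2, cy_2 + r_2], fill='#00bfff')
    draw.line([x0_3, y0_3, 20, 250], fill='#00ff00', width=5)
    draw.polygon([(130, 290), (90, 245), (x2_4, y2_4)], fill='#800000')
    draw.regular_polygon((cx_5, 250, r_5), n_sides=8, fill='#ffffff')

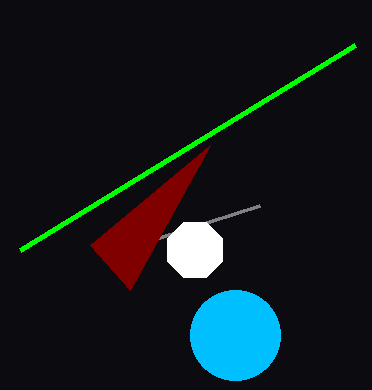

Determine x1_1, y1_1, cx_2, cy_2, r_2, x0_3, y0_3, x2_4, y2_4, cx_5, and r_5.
x1_1 = 260
y1_1 = 205
cx_2 = 235
cy_2 = 335
r_2 = 45
x0_3 = 355
y0_3 = 45
x2_4 = 210
y2_4 = 145
cx_5 = 195
r_5 = 30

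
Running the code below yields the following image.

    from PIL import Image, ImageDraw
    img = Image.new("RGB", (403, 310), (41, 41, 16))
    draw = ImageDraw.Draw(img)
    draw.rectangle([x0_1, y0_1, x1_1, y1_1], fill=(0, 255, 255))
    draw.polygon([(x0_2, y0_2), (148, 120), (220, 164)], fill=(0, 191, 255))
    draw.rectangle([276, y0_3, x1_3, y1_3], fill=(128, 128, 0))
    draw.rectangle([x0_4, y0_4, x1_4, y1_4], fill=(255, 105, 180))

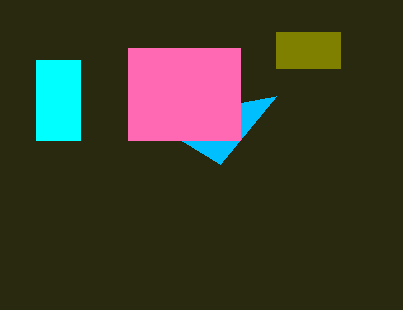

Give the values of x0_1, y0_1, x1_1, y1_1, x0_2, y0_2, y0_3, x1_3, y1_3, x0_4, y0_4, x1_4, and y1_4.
x0_1 = 36; y0_1 = 60; x1_1 = 80; y1_1 = 140; x0_2 = 276; y0_2 = 96; y0_3 = 32; x1_3 = 340; y1_3 = 68; x0_4 = 128; y0_4 = 48; x1_4 = 240; y1_4 = 140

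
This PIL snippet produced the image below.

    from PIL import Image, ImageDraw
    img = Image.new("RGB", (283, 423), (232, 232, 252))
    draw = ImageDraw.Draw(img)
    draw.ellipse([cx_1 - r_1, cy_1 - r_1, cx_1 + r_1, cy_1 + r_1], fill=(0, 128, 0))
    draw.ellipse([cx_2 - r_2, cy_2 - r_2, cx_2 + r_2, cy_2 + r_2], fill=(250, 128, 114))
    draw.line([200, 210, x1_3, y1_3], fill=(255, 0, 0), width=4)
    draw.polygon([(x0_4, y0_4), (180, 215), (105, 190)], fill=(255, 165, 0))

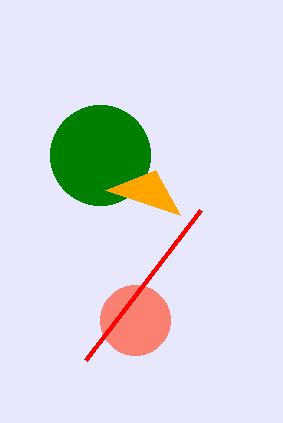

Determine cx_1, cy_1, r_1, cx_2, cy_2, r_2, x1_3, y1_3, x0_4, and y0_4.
cx_1 = 100, cy_1 = 155, r_1 = 50, cx_2 = 135, cy_2 = 320, r_2 = 35, x1_3 = 85, y1_3 = 360, x0_4 = 155, y0_4 = 170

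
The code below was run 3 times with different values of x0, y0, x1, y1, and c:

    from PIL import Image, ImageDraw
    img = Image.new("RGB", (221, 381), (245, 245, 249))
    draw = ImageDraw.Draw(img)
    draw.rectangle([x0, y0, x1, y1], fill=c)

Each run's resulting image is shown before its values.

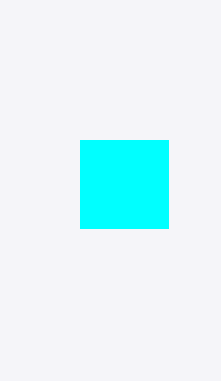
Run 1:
x0 = 80
y0 = 140
x1 = 168
y1 = 228
c = 'cyan'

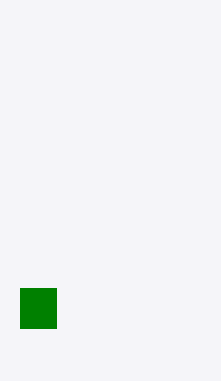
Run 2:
x0 = 20
y0 = 288
x1 = 56
y1 = 328
c = 'green'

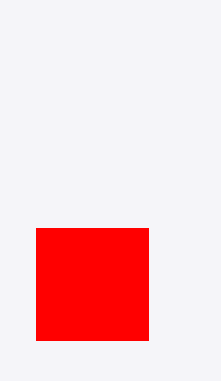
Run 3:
x0 = 36; y0 = 228; x1 = 148; y1 = 340; c = 'red'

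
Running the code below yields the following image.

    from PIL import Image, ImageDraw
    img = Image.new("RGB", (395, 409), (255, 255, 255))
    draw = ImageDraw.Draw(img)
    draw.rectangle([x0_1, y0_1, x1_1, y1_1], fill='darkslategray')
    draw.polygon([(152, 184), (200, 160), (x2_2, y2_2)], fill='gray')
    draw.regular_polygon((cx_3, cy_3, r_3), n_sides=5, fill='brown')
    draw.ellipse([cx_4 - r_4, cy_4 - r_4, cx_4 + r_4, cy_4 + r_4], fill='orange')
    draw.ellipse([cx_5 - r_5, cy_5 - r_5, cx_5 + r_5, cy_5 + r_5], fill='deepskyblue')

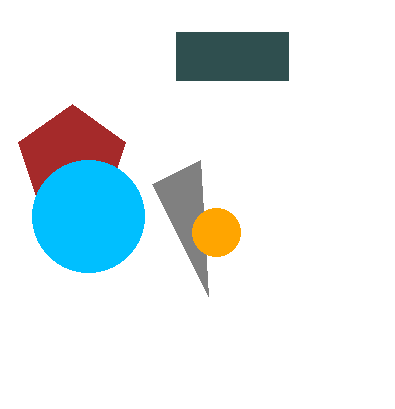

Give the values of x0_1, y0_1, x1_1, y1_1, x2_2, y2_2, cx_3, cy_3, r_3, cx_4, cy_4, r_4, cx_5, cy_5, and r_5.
x0_1 = 176; y0_1 = 32; x1_1 = 288; y1_1 = 80; x2_2 = 208; y2_2 = 296; cx_3 = 72; cy_3 = 160; r_3 = 56; cx_4 = 216; cy_4 = 232; r_4 = 24; cx_5 = 88; cy_5 = 216; r_5 = 56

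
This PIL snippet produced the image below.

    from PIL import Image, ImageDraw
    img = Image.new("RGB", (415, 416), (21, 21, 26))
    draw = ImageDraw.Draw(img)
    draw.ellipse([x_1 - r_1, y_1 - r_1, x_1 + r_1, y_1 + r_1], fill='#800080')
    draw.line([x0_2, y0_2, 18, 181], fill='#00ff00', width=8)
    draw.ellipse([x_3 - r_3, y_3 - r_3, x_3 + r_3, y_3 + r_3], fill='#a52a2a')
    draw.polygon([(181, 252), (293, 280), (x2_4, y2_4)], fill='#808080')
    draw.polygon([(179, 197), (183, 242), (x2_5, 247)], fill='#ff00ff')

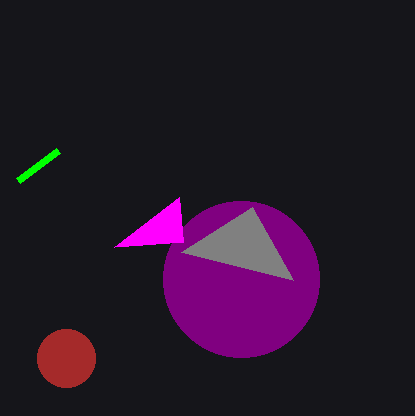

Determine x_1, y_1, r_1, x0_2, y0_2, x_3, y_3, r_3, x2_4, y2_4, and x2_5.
x_1 = 241
y_1 = 279
r_1 = 78
x0_2 = 58
y0_2 = 151
x_3 = 66
y_3 = 358
r_3 = 29
x2_4 = 252
y2_4 = 207
x2_5 = 114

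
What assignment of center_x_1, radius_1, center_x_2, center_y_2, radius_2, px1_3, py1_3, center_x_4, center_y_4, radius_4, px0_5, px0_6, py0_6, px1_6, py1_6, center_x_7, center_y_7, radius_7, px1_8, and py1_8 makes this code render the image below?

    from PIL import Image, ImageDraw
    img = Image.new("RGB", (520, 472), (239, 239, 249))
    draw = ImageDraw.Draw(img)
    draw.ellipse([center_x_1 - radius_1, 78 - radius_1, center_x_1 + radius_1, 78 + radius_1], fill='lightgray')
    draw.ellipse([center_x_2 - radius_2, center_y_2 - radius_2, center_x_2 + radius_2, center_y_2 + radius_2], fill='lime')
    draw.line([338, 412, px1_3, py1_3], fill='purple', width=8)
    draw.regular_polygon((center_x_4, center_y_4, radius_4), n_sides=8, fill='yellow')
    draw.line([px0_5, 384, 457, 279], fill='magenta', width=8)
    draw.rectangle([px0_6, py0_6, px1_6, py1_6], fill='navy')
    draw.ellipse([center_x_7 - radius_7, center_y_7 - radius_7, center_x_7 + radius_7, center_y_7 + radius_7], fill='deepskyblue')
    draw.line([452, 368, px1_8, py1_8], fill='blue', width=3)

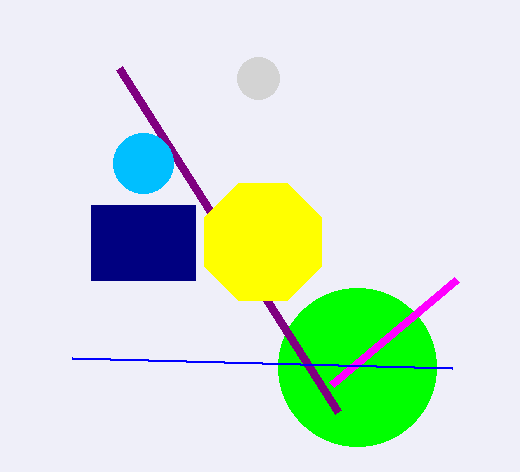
center_x_1 = 258, radius_1 = 21, center_x_2 = 357, center_y_2 = 367, radius_2 = 79, px1_3 = 119, py1_3 = 68, center_x_4 = 263, center_y_4 = 242, radius_4 = 63, px0_5 = 332, px0_6 = 91, py0_6 = 205, px1_6 = 195, py1_6 = 280, center_x_7 = 143, center_y_7 = 163, radius_7 = 30, px1_8 = 72, py1_8 = 358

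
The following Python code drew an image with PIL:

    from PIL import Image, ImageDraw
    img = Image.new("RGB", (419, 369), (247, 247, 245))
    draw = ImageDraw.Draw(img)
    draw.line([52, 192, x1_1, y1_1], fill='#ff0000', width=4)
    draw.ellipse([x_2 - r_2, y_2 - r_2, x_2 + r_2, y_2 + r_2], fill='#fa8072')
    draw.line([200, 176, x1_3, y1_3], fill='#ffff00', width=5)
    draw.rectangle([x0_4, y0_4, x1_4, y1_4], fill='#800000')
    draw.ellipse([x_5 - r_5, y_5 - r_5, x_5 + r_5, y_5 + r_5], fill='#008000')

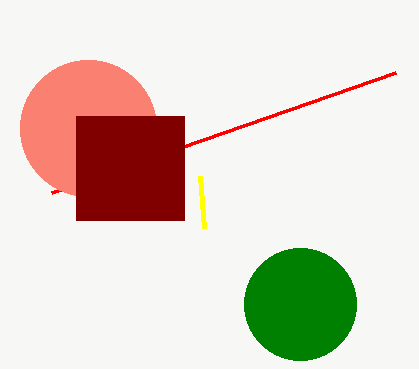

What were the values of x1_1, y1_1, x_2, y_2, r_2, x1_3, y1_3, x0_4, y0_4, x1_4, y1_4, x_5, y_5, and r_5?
x1_1 = 396; y1_1 = 72; x_2 = 88; y_2 = 128; r_2 = 68; x1_3 = 204; y1_3 = 228; x0_4 = 76; y0_4 = 116; x1_4 = 184; y1_4 = 220; x_5 = 300; y_5 = 304; r_5 = 56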